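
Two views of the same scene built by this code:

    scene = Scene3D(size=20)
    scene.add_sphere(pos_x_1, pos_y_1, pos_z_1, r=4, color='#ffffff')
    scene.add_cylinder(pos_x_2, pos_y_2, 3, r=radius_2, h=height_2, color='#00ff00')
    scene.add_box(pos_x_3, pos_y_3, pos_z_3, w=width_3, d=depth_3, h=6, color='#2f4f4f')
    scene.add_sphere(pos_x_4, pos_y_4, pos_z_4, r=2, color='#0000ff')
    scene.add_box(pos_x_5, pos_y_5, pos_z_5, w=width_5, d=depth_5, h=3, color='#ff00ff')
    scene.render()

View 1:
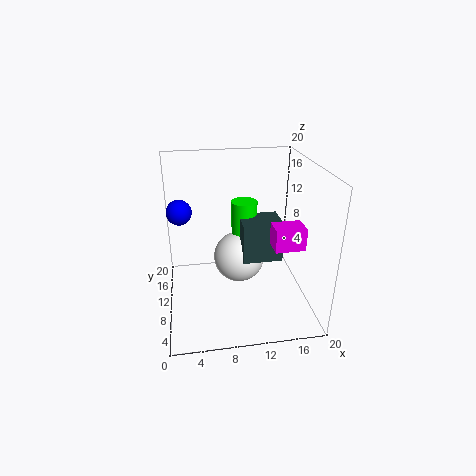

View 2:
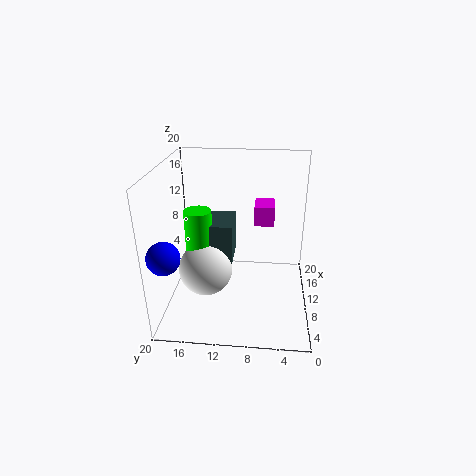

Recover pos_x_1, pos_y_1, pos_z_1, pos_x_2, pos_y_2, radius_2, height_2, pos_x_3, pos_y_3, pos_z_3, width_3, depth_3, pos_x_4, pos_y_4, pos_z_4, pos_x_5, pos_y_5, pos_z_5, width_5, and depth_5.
pos_x_1 = 11, pos_y_1 = 15, pos_z_1 = 4, pos_x_2 = 12, pos_y_2 = 16, radius_2 = 2, height_2 = 10, pos_x_3 = 11, pos_y_3 = 11, pos_z_3 = 5, width_3 = 6, depth_3 = 5, pos_x_4 = 2, pos_y_4 = 18, pos_z_4 = 11, pos_x_5 = 14, pos_y_5 = 5, pos_z_5 = 10, width_5 = 4, depth_5 = 3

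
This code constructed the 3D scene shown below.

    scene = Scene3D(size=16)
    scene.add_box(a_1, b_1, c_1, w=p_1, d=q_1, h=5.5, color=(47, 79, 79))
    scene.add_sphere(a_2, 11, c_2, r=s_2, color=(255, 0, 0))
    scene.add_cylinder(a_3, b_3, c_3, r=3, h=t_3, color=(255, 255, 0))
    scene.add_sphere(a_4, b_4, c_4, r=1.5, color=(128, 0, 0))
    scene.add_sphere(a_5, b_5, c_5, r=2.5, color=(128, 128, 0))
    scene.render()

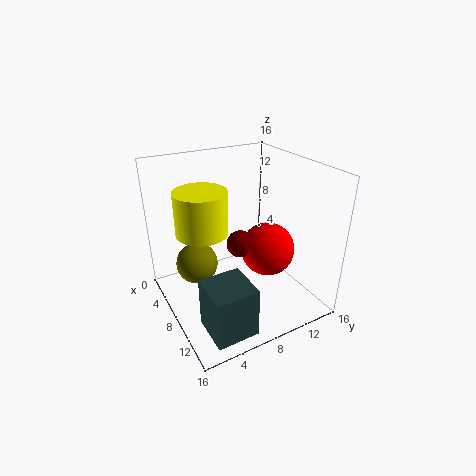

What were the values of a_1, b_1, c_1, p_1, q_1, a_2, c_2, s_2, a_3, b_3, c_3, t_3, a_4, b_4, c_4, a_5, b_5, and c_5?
a_1 = 10.5
b_1 = 2
c_1 = 0.5
p_1 = 4.5
q_1 = 4.5
a_2 = 9.5
c_2 = 6.5
s_2 = 3
a_3 = 5
b_3 = 5
c_3 = 8
t_3 = 5
a_4 = 8.5
b_4 = 8
c_4 = 7.5
a_5 = 4
b_5 = 4.5
c_5 = 3.5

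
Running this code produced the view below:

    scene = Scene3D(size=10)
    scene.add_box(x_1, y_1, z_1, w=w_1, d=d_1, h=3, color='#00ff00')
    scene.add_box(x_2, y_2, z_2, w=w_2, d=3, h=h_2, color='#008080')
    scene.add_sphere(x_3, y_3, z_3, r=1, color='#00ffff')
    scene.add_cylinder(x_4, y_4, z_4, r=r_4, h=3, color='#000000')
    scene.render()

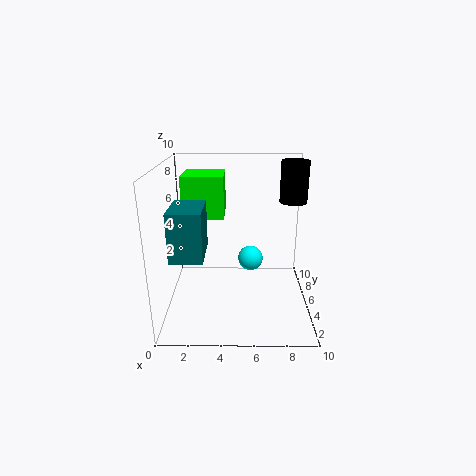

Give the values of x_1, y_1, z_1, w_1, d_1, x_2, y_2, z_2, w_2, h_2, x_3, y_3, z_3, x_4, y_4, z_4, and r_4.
x_1 = 1
y_1 = 6
z_1 = 6
w_1 = 3
d_1 = 3
x_2 = 1
y_2 = 1
z_2 = 5
w_2 = 2
h_2 = 3
x_3 = 6
y_3 = 8
z_3 = 2
x_4 = 9
y_4 = 7
z_4 = 7
r_4 = 1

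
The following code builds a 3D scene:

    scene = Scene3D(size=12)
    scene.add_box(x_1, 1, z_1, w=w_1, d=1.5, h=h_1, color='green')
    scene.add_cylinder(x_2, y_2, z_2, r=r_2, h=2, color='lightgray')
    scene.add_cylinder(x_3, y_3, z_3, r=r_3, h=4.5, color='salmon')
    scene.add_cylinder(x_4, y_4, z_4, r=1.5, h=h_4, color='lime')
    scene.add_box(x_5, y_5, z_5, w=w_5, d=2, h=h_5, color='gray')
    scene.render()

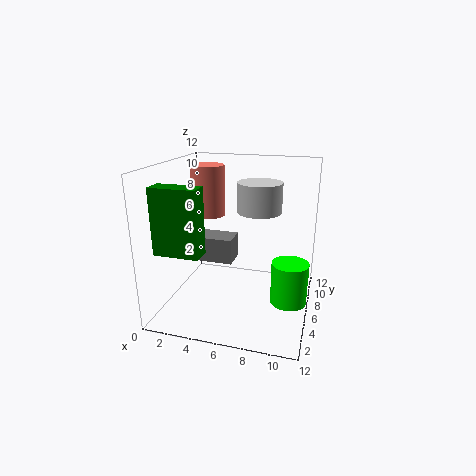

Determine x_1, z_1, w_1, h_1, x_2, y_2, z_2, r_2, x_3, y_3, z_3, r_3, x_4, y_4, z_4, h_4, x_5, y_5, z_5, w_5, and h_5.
x_1 = 1, z_1 = 6, w_1 = 3.5, h_1 = 5, x_2 = 8.5, y_2 = 2.5, z_2 = 9.5, r_2 = 1.5, x_3 = 2.5, y_3 = 8.5, z_3 = 7, r_3 = 1.5, x_4 = 10.5, y_4 = 5.5, z_4 = 1, h_4 = 3.5, x_5 = 2, y_5 = 4, z_5 = 4.5, w_5 = 4, h_5 = 2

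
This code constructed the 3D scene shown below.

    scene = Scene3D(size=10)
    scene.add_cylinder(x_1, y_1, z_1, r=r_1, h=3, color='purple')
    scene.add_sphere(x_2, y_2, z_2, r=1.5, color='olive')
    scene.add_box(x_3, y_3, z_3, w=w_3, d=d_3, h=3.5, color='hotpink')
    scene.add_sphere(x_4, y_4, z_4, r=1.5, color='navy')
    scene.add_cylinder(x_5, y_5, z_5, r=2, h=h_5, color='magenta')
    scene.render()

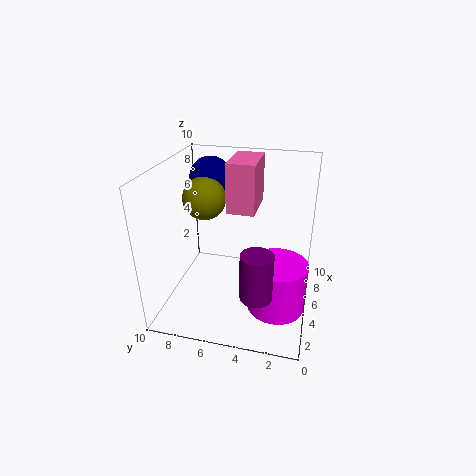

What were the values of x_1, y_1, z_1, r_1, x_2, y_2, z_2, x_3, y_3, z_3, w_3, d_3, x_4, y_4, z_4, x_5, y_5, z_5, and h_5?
x_1 = 1.5; y_1 = 3; z_1 = 3; r_1 = 1; x_2 = 5.5; y_2 = 7.5; z_2 = 7.5; x_3 = 5.5; y_3 = 4; z_3 = 6.5; w_3 = 3.5; d_3 = 2; x_4 = 7; y_4 = 7.5; z_4 = 8.5; x_5 = 4; y_5 = 2; z_5 = 0.5; h_5 = 3.5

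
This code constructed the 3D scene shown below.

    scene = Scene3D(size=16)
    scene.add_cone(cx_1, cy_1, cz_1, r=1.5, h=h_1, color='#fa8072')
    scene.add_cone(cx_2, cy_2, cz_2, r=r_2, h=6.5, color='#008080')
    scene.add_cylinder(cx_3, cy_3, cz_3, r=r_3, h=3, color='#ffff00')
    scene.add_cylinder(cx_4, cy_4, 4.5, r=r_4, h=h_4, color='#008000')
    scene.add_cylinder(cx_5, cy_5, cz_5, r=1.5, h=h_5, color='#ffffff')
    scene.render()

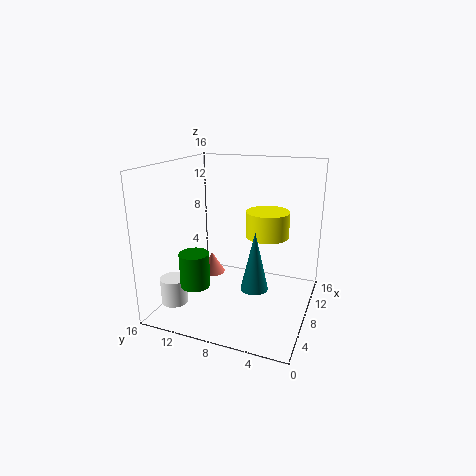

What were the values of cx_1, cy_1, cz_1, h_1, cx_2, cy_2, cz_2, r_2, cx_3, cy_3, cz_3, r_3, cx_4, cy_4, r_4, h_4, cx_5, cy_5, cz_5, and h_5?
cx_1 = 9.5
cy_1 = 12
cz_1 = 2.5
h_1 = 2.5
cx_2 = 6.5
cy_2 = 5.5
cz_2 = 3
r_2 = 1.5
cx_3 = 11
cy_3 = 5.5
cz_3 = 7.5
r_3 = 2.5
cx_4 = 2.5
cy_4 = 10.5
r_4 = 1.5
h_4 = 3.5
cx_5 = 4.5
cy_5 = 14.5
cz_5 = 0.5
h_5 = 3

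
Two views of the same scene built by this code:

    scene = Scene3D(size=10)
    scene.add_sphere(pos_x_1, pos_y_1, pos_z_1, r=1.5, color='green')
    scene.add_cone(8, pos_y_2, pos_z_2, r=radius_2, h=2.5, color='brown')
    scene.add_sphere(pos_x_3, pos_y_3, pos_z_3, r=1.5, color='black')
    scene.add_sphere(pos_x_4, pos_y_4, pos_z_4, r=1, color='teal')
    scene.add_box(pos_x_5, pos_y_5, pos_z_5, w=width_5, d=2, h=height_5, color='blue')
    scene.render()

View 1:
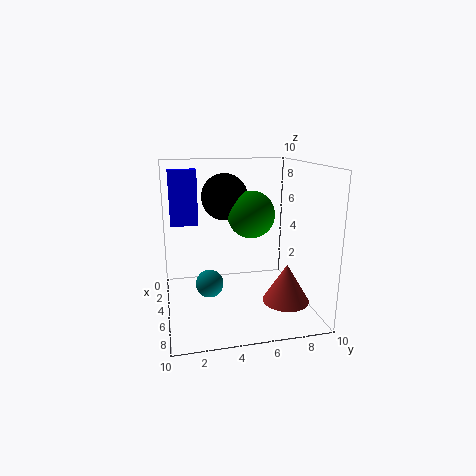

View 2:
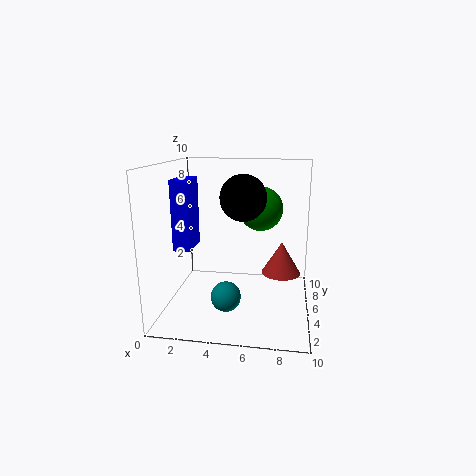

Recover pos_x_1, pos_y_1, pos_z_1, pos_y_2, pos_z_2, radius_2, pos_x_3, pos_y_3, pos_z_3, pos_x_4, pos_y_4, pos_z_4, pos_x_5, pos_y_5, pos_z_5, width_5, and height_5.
pos_x_1 = 6.5, pos_y_1 = 5.5, pos_z_1 = 7, pos_y_2 = 7.5, pos_z_2 = 1.5, radius_2 = 1.5, pos_x_3 = 5.5, pos_y_3 = 4, pos_z_3 = 8, pos_x_4 = 4.5, pos_y_4 = 3, pos_z_4 = 1.5, pos_x_5 = 2, pos_y_5 = 0.5, pos_z_5 = 5.5, width_5 = 1, height_5 = 4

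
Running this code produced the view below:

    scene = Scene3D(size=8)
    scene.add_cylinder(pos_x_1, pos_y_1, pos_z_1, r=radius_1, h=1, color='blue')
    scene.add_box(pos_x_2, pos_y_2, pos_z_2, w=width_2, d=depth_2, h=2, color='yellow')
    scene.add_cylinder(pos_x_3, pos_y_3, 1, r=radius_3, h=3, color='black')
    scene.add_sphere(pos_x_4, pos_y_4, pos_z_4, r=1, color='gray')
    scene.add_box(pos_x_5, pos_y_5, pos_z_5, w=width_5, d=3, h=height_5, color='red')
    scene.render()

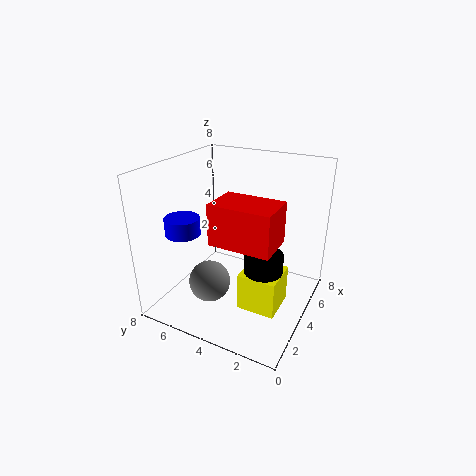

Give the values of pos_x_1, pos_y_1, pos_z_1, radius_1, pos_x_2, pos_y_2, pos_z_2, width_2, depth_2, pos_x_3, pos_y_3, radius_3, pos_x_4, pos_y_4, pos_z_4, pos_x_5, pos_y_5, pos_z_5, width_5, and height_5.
pos_x_1 = 3; pos_y_1 = 7; pos_z_1 = 4; radius_1 = 1; pos_x_2 = 2; pos_y_2 = 1; pos_z_2 = 1; width_2 = 2; depth_2 = 2; pos_x_3 = 3; pos_y_3 = 2; radius_3 = 1; pos_x_4 = 1; pos_y_4 = 4; pos_z_4 = 3; pos_x_5 = 1; pos_y_5 = 1; pos_z_5 = 5; width_5 = 2; height_5 = 2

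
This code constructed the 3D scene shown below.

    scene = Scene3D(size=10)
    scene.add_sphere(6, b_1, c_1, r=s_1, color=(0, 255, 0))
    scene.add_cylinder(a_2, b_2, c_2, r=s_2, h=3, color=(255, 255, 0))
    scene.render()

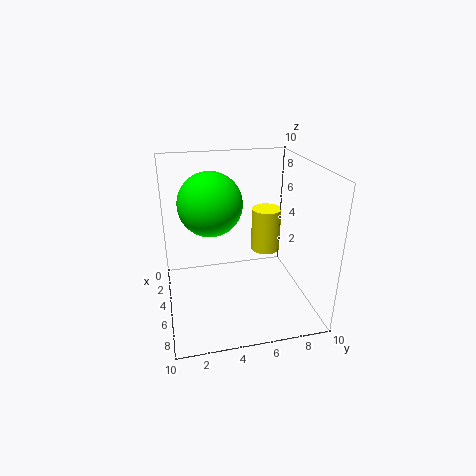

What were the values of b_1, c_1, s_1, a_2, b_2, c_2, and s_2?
b_1 = 3; c_1 = 8; s_1 = 2; a_2 = 5; b_2 = 7; c_2 = 4; s_2 = 1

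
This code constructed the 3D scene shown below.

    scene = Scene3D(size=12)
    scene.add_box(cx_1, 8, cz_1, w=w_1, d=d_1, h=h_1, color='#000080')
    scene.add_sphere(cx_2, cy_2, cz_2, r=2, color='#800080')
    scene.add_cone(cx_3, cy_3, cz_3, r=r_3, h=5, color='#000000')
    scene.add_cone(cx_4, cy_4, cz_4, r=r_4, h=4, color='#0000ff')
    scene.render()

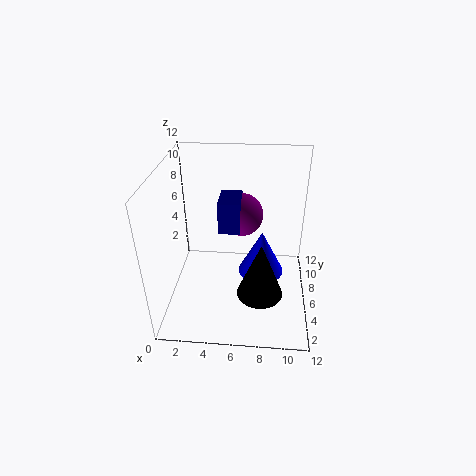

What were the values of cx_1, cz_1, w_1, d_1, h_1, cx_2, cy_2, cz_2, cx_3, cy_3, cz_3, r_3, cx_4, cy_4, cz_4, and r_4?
cx_1 = 4
cz_1 = 5
w_1 = 2
d_1 = 3
h_1 = 3
cx_2 = 6
cy_2 = 10
cz_2 = 6
cx_3 = 8
cy_3 = 5
cz_3 = 1
r_3 = 2
cx_4 = 8
cy_4 = 7
cz_4 = 2
r_4 = 2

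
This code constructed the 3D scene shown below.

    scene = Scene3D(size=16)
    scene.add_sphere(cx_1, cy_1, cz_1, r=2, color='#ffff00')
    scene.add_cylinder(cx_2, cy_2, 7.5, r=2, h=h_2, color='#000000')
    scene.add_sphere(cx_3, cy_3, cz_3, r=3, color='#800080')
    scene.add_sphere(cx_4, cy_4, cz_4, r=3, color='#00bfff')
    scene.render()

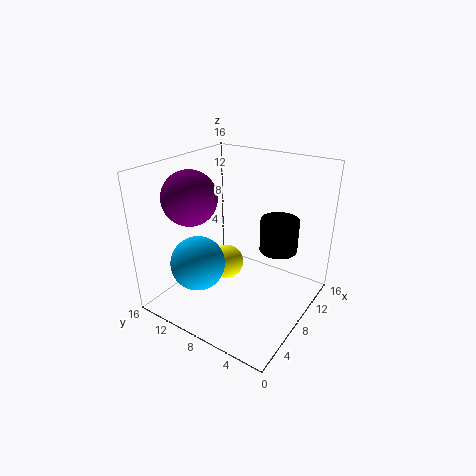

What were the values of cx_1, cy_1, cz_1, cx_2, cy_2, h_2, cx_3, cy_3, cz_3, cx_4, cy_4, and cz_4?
cx_1 = 8.5
cy_1 = 10
cz_1 = 4
cx_2 = 9
cy_2 = 3.5
h_2 = 3.5
cx_3 = 5.5
cy_3 = 12.5
cz_3 = 12.5
cx_4 = 4.5
cy_4 = 11
cz_4 = 5.5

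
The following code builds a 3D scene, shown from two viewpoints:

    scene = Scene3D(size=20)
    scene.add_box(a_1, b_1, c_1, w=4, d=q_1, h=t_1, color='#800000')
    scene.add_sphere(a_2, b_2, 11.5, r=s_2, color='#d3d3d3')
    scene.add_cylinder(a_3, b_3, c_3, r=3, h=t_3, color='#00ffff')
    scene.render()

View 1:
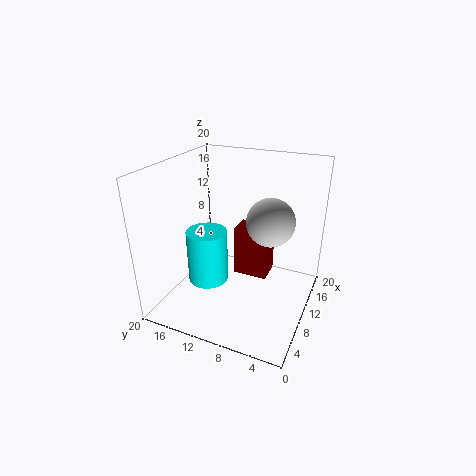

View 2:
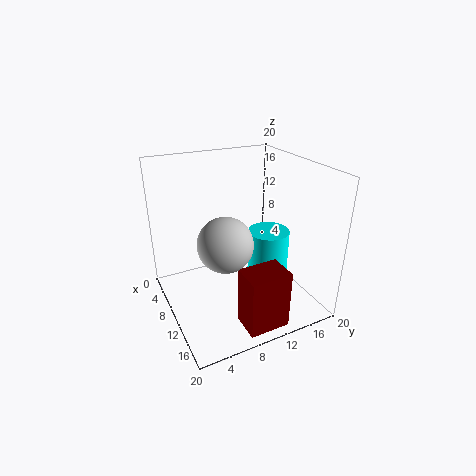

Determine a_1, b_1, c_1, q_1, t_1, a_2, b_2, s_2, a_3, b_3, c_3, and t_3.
a_1 = 15, b_1 = 7.5, c_1 = 0.5, q_1 = 5.5, t_1 = 8, a_2 = 13.5, b_2 = 6.5, s_2 = 3.5, a_3 = 10, b_3 = 15, c_3 = 2, t_3 = 8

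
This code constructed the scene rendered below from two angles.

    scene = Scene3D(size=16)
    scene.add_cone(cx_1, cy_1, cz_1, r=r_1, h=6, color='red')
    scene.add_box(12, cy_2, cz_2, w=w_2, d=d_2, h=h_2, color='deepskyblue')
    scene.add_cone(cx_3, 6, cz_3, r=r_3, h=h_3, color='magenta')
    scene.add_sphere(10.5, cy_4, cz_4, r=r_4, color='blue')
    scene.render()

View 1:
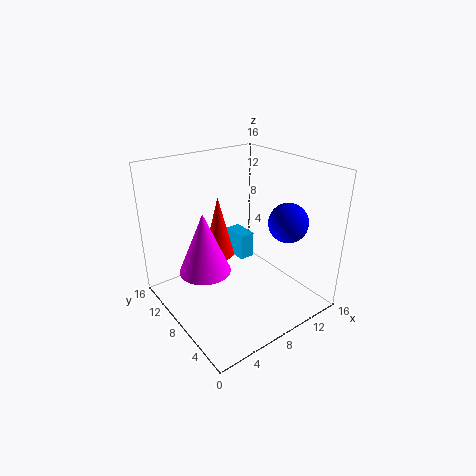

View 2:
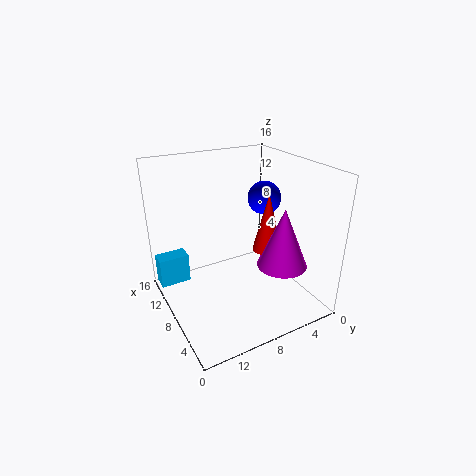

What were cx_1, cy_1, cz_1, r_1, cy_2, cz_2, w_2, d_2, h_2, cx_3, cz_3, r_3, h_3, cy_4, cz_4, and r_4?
cx_1 = 4.5; cy_1 = 6.5; cz_1 = 8; r_1 = 1.5; cy_2 = 12.5; cz_2 = 1.5; w_2 = 2; d_2 = 3.5; h_2 = 3.5; cx_3 = 2.5; cz_3 = 7; r_3 = 2.5; h_3 = 6; cy_4 = 3; cz_4 = 11; r_4 = 2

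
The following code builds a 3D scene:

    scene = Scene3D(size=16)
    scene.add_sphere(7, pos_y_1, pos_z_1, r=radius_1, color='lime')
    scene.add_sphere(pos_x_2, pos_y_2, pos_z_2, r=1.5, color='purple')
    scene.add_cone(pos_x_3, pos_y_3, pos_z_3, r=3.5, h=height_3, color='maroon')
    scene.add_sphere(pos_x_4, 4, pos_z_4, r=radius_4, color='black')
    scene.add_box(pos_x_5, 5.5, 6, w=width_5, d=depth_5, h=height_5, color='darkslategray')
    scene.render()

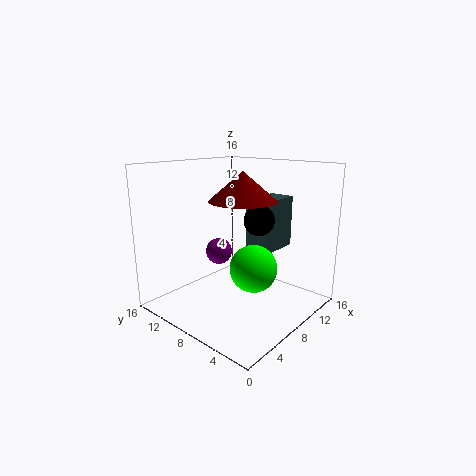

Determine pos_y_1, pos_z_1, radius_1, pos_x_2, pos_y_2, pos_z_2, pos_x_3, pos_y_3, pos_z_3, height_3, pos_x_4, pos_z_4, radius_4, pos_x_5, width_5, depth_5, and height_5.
pos_y_1 = 5; pos_z_1 = 5.5; radius_1 = 2.5; pos_x_2 = 7.5; pos_y_2 = 10.5; pos_z_2 = 6; pos_x_3 = 7; pos_y_3 = 6.5; pos_z_3 = 12.5; height_3 = 3; pos_x_4 = 6.5; pos_z_4 = 11; radius_4 = 1.5; pos_x_5 = 10; width_5 = 5; depth_5 = 3; height_5 = 6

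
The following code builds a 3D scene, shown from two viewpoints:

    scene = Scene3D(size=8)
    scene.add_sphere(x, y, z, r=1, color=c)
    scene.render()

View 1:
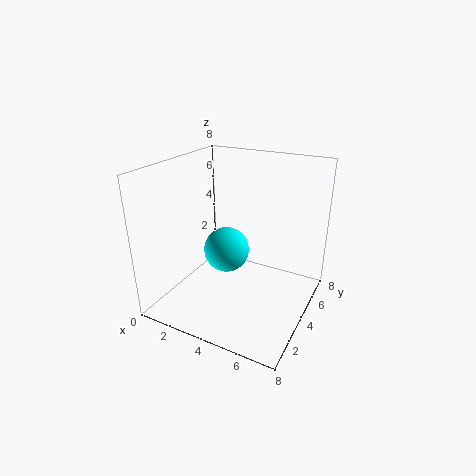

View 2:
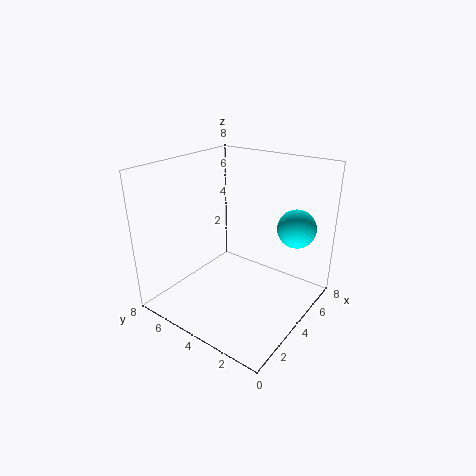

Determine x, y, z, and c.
x = 5
y = 1
z = 5
c = 'cyan'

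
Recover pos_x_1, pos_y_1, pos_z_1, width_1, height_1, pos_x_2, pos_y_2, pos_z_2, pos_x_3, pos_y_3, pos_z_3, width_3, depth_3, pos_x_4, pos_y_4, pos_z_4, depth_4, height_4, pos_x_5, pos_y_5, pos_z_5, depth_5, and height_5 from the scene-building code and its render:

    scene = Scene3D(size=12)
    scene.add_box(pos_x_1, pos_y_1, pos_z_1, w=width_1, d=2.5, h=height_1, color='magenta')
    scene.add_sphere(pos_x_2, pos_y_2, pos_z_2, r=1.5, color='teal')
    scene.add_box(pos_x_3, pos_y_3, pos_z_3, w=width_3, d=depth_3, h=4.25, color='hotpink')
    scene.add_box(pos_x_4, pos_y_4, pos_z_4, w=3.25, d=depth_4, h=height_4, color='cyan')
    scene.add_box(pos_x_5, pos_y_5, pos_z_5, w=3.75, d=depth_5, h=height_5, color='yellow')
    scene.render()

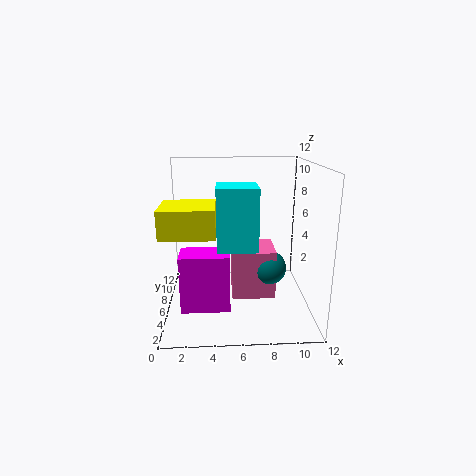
pos_x_1 = 1.25
pos_y_1 = 3.5
pos_z_1 = 0.5
width_1 = 4
height_1 = 4.75
pos_x_2 = 8.75
pos_y_2 = 6.5
pos_z_2 = 3
pos_x_3 = 5.5
pos_y_3 = 5.5
pos_z_3 = 0.5
width_3 = 3.75
depth_3 = 3.5
pos_x_4 = 4.25
pos_y_4 = 3.75
pos_z_4 = 5.5
depth_4 = 3
height_4 = 5
pos_x_5 = 0.5
pos_y_5 = 0.5
pos_z_5 = 7.75
depth_5 = 3.5
height_5 = 2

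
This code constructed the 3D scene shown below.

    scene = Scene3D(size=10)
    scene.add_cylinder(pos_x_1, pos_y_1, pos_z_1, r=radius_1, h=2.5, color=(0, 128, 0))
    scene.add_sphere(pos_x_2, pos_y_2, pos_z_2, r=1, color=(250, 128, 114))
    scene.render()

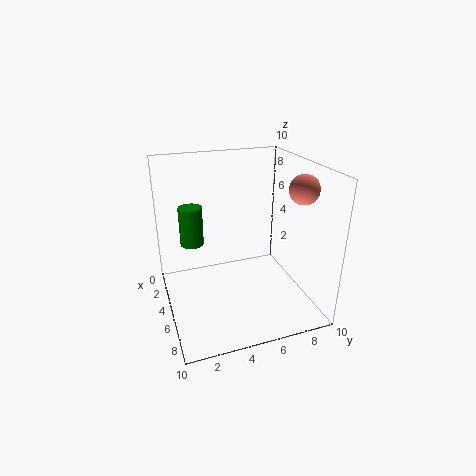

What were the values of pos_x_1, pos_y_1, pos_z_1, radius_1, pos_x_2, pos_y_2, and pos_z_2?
pos_x_1 = 5.25, pos_y_1 = 1.75, pos_z_1 = 5.25, radius_1 = 0.75, pos_x_2 = 6.5, pos_y_2 = 9, pos_z_2 = 8.5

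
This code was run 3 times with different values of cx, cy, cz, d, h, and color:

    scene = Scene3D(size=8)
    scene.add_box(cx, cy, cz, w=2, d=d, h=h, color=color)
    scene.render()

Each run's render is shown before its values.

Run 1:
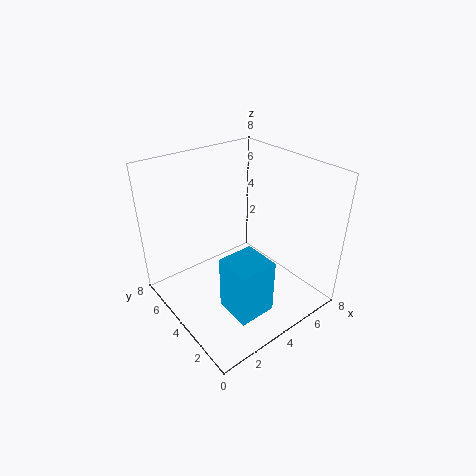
cx = 2; cy = 1; cz = 1; d = 2; h = 3; color = 'deepskyblue'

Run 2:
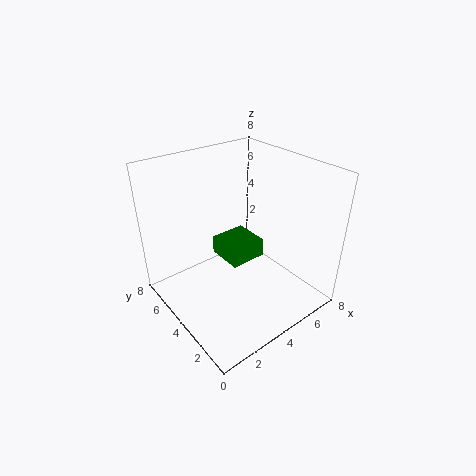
cx = 3; cy = 3; cz = 3; d = 2; h = 1; color = 'green'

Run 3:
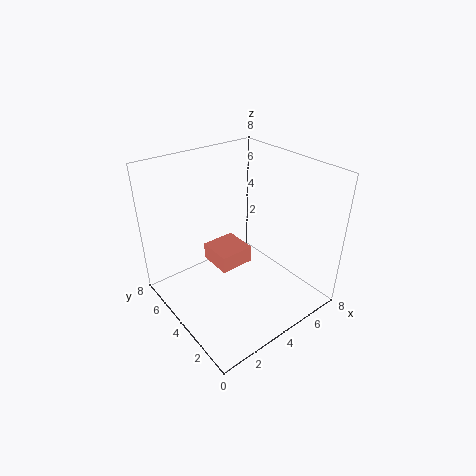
cx = 3; cy = 4; cz = 2; d = 2; h = 1; color = 'salmon'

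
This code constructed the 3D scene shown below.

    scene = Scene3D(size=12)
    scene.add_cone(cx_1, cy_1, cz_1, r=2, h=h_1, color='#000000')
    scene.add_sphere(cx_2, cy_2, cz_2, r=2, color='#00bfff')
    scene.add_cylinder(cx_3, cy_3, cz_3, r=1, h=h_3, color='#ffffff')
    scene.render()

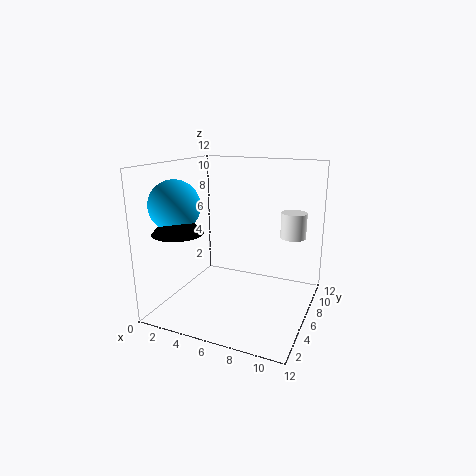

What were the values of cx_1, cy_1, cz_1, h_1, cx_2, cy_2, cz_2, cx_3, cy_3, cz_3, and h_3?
cx_1 = 2.5
cy_1 = 2.5
cz_1 = 7
h_1 = 2
cx_2 = 2
cy_2 = 3
cz_2 = 9
cx_3 = 10.5
cy_3 = 6.5
cz_3 = 6.5
h_3 = 2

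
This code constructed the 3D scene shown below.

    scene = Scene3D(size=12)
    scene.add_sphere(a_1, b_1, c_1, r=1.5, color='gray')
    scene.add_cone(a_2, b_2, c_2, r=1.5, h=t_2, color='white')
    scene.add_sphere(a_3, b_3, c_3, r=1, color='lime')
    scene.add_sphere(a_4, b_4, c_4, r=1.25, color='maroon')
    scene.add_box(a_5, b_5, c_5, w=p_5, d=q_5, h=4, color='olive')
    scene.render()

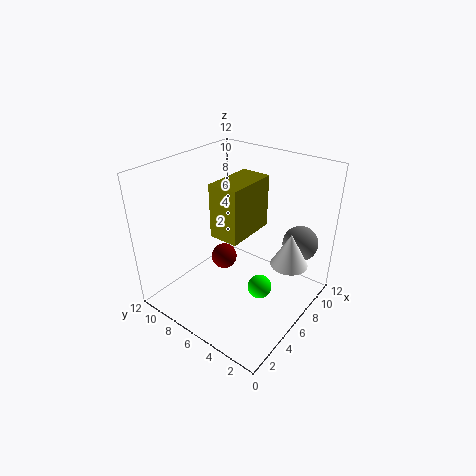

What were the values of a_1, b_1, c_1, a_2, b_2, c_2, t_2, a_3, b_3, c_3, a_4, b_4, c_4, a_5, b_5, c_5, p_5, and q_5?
a_1 = 9.5
b_1 = 2
c_1 = 5.25
a_2 = 7.25
b_2 = 1.75
c_2 = 4.5
t_2 = 2.75
a_3 = 5.75
b_3 = 3.5
c_3 = 2.25
a_4 = 8.25
b_4 = 9.5
c_4 = 1.5
a_5 = 2.75
b_5 = 3.75
c_5 = 7.75
p_5 = 4
q_5 = 2.25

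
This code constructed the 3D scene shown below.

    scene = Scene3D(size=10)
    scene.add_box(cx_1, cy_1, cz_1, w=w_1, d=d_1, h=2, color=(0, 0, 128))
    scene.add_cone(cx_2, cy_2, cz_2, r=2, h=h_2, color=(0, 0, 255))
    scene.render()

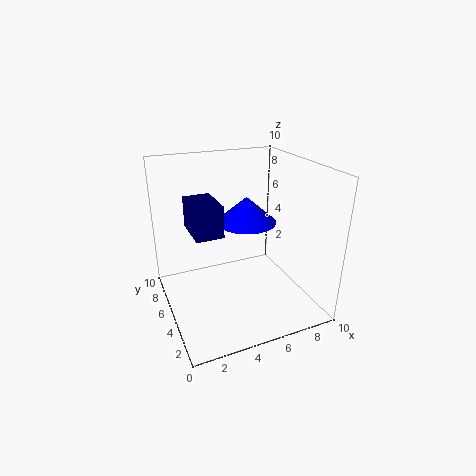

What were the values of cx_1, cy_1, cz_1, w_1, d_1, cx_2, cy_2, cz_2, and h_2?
cx_1 = 1.5; cy_1 = 3; cz_1 = 6.25; w_1 = 1.75; d_1 = 2.75; cx_2 = 5.5; cy_2 = 4.75; cz_2 = 6.25; h_2 = 1.75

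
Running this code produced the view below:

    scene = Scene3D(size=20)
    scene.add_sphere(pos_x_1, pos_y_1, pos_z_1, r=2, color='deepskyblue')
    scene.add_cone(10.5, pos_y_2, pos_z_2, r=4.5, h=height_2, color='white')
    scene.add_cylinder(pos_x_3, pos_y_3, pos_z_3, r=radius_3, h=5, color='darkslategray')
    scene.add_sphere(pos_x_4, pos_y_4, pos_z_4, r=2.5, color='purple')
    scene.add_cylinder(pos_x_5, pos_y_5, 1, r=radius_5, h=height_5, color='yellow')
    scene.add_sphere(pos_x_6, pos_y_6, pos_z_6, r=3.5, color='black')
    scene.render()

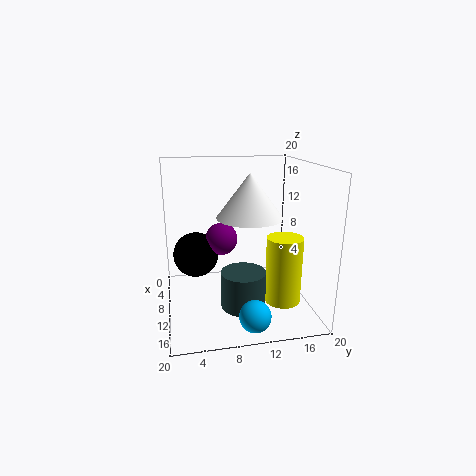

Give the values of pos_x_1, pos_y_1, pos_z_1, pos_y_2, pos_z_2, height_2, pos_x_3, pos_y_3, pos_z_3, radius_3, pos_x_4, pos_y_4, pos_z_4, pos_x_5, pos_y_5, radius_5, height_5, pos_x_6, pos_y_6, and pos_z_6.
pos_x_1 = 18; pos_y_1 = 10.5; pos_z_1 = 2.5; pos_y_2 = 11.5; pos_z_2 = 13; height_2 = 6; pos_x_3 = 13.5; pos_y_3 = 10; pos_z_3 = 1.5; radius_3 = 3; pos_x_4 = 4.5; pos_y_4 = 8.5; pos_z_4 = 8; pos_x_5 = 12.5; pos_y_5 = 16; radius_5 = 2.5; height_5 = 9.5; pos_x_6 = 4; pos_y_6 = 4.5; pos_z_6 = 5.5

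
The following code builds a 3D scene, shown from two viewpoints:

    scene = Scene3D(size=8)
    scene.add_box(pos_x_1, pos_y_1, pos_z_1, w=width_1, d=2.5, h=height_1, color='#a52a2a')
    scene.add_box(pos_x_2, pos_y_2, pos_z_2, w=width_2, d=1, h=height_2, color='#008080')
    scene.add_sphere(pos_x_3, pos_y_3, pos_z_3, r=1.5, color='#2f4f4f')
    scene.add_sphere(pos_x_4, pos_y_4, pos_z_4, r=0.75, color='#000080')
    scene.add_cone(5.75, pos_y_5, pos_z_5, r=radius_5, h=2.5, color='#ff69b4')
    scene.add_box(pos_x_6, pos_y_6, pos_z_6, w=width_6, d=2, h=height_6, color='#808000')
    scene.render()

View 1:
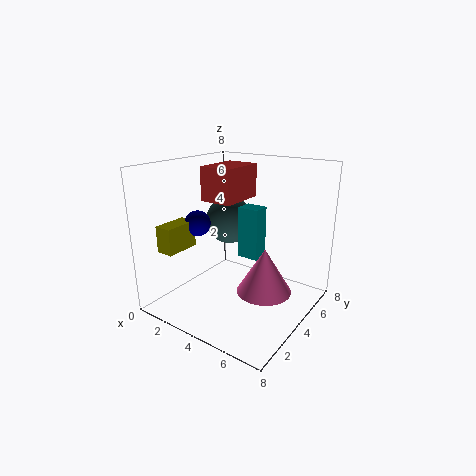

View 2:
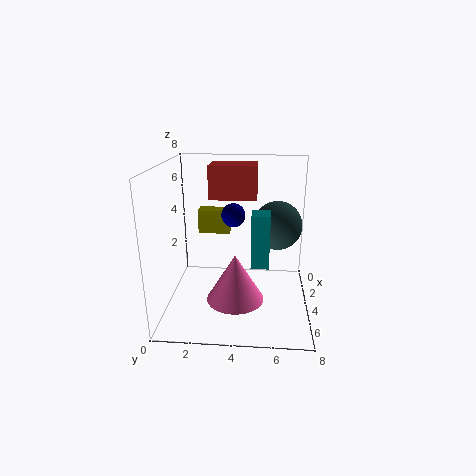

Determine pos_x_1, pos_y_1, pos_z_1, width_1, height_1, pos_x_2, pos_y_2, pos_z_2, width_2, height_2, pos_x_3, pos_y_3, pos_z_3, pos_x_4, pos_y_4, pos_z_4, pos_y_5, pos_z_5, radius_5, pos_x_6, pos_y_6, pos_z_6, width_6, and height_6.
pos_x_1 = 2.75; pos_y_1 = 2.5; pos_z_1 = 6.25; width_1 = 1.75; height_1 = 1.75; pos_x_2 = 3.5; pos_y_2 = 4.75; pos_z_2 = 2.5; width_2 = 1.25; height_2 = 3; pos_x_3 = 1.75; pos_y_3 = 6.25; pos_z_3 = 4; pos_x_4 = 1.5; pos_y_4 = 3.5; pos_z_4 = 4.5; pos_y_5 = 4; pos_z_5 = 1.25; radius_5 = 1.5; pos_x_6 = 0.5; pos_y_6 = 1.25; pos_z_6 = 3.25; width_6 = 1; height_6 = 1.5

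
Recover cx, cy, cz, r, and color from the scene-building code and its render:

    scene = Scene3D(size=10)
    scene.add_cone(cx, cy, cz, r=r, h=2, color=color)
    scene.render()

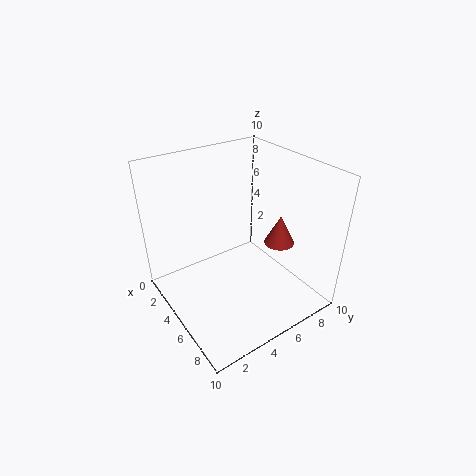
cx = 7, cy = 7, cz = 5, r = 1, color = 'brown'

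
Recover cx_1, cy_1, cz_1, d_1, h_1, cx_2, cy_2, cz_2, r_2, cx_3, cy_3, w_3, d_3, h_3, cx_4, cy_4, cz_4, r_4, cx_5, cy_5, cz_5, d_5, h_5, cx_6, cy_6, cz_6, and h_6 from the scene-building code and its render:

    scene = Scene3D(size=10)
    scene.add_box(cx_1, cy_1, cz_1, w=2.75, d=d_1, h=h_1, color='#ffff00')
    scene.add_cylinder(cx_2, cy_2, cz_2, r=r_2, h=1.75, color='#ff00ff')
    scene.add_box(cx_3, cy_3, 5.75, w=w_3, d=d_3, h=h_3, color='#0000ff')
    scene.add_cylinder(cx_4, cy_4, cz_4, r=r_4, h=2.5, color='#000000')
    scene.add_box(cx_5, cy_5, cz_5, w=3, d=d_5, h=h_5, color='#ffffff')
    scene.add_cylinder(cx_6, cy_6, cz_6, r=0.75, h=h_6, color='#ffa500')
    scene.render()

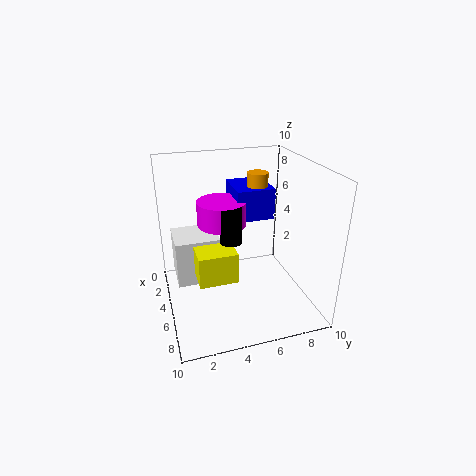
cx_1 = 3.25; cy_1 = 2; cz_1 = 2; d_1 = 2.75; h_1 = 2.25; cx_2 = 3.5; cy_2 = 4.25; cz_2 = 5.5; r_2 = 1.75; cx_3 = 1; cy_3 = 5.25; w_3 = 3.25; d_3 = 2.75; h_3 = 2.25; cx_4 = 5; cy_4 = 4.5; cz_4 = 4.75; r_4 = 0.75; cx_5 = 1; cy_5 = 0.75; cz_5 = 1; d_5 = 3.25; h_5 = 3.5; cx_6 = 3.25; cy_6 = 7; cz_6 = 7.25; h_6 = 1.75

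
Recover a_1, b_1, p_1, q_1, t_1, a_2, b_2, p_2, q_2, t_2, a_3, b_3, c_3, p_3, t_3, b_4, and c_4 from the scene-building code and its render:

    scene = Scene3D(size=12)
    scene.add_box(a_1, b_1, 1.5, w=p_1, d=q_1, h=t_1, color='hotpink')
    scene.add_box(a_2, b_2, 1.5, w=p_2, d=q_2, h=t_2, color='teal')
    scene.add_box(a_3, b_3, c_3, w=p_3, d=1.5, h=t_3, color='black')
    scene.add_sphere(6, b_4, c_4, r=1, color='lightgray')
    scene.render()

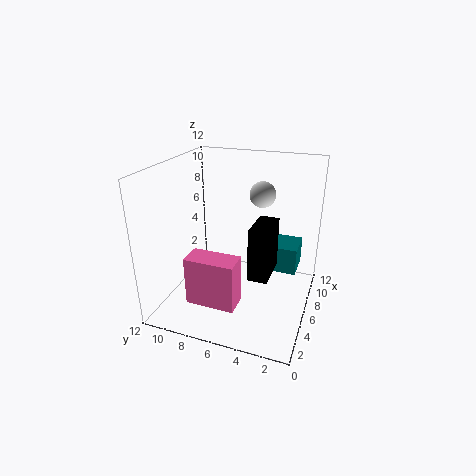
a_1 = 2; b_1 = 5; p_1 = 2; q_1 = 4; t_1 = 4; a_2 = 9; b_2 = 1.5; p_2 = 3; q_2 = 3; t_2 = 2.5; a_3 = 2.5; b_3 = 2.5; c_3 = 4.5; p_3 = 3; t_3 = 4; b_4 = 4; c_4 = 10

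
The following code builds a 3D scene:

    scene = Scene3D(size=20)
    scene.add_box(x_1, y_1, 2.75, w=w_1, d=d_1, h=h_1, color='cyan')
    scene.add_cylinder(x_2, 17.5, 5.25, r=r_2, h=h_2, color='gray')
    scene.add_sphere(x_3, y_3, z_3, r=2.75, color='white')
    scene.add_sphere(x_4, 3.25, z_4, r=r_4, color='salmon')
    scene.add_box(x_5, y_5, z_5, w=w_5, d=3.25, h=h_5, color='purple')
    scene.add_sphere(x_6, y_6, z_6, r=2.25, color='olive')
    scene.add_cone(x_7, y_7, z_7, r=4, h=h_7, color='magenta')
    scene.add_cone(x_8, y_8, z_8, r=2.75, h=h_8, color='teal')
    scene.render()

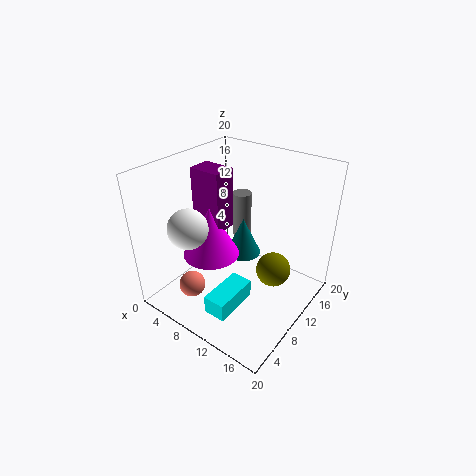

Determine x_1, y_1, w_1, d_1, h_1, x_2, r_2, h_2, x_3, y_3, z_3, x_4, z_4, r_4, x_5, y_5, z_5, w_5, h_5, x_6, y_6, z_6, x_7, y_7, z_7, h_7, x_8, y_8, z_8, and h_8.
x_1 = 10.5; y_1 = 2; w_1 = 3; d_1 = 6.25; h_1 = 2.5; x_2 = 5.25; r_2 = 1.5; h_2 = 7.5; x_3 = 5.25; y_3 = 5.25; z_3 = 12; x_4 = 7.25; z_4 = 5; r_4 = 1.75; x_5 = 3.5; y_5 = 8.25; z_5 = 10.75; w_5 = 4.5; h_5 = 8.5; x_6 = 16; y_6 = 9.75; z_6 = 7.5; x_7 = 6.5; y_7 = 8.25; z_7 = 7; h_7 = 7.25; x_8 = 7.5; y_8 = 14.75; z_8 = 4; h_8 = 6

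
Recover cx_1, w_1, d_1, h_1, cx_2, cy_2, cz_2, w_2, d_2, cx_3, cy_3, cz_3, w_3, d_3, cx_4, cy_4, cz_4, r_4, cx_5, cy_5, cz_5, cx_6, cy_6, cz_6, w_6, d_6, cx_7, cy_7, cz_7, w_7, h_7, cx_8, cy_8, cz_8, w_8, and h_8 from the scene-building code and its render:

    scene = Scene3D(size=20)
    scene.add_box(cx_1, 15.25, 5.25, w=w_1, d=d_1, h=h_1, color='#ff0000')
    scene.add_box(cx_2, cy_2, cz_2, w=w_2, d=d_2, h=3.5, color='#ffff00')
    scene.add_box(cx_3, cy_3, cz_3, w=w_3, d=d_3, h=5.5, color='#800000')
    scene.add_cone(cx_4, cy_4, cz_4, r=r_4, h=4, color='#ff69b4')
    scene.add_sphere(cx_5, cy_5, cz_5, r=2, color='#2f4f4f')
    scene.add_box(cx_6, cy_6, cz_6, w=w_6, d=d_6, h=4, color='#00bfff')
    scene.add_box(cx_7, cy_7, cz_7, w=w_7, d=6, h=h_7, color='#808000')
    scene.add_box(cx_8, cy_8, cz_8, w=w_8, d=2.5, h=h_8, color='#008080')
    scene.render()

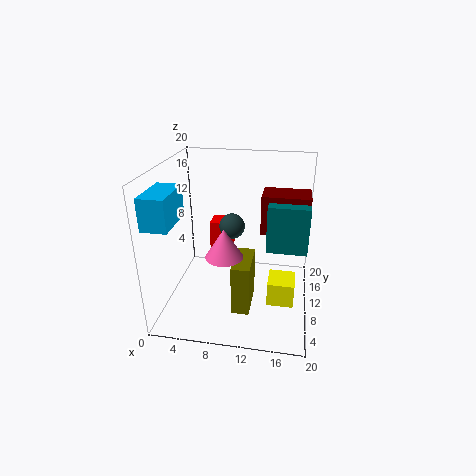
cx_1 = 4.5
w_1 = 3.5
d_1 = 3.25
h_1 = 4.25
cx_2 = 14.5
cy_2 = 7.75
cz_2 = 0.75
w_2 = 3.75
d_2 = 4
cx_3 = 13
cy_3 = 10.5
cz_3 = 10.5
w_3 = 6.5
d_3 = 4.25
cx_4 = 8.75
cy_4 = 6.75
cz_4 = 8.75
r_4 = 2.5
cx_5 = 8
cy_5 = 15.75
cz_5 = 9
cx_6 = 0.25
cy_6 = 1.25
cz_6 = 14.25
w_6 = 3.25
d_6 = 6
cx_7 = 9.75
cy_7 = 5.75
cz_7 = 0.25
w_7 = 2.5
h_7 = 7.25
cx_8 = 14
cy_8 = 8.75
cz_8 = 8.75
w_8 = 5.5
h_8 = 6.5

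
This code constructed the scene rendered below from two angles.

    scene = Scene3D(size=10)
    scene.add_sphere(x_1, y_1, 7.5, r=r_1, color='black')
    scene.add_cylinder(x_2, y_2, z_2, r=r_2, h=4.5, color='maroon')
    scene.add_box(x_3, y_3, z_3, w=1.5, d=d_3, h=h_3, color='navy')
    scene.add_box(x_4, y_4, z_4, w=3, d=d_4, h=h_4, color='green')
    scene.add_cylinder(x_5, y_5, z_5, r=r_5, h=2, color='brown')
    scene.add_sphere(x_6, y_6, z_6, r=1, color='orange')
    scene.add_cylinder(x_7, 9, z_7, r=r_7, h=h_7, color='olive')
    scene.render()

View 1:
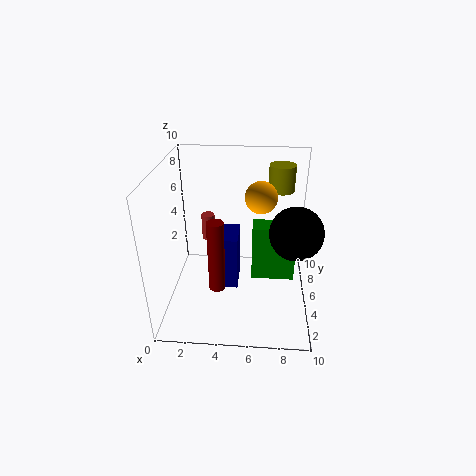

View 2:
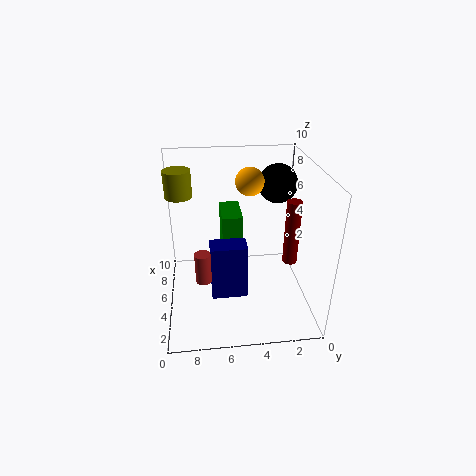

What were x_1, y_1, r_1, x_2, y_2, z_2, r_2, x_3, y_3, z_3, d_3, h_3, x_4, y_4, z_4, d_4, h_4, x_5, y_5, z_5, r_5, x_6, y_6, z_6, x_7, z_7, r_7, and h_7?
x_1 = 8.5, y_1 = 1.5, r_1 = 1.5, x_2 = 4, y_2 = 1.5, z_2 = 3.5, r_2 = 0.5, x_3 = 3.5, y_3 = 4.5, z_3 = 1, d_3 = 2.5, h_3 = 4, x_4 = 6, y_4 = 4.5, z_4 = 2, d_4 = 1.5, h_4 = 4, x_5 = 2.5, y_5 = 7.5, z_5 = 3.5, r_5 = 0.5, x_6 = 6.5, y_6 = 4, z_6 = 8.5, x_7 = 8, z_7 = 7, r_7 = 1, h_7 = 2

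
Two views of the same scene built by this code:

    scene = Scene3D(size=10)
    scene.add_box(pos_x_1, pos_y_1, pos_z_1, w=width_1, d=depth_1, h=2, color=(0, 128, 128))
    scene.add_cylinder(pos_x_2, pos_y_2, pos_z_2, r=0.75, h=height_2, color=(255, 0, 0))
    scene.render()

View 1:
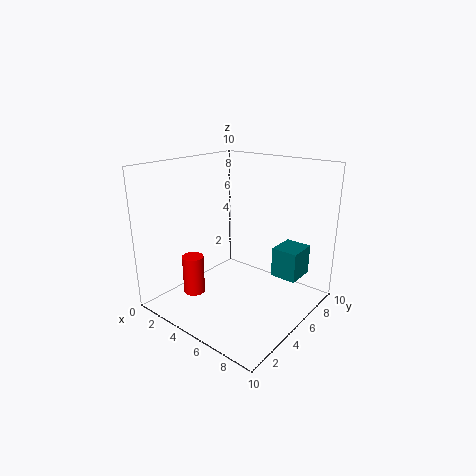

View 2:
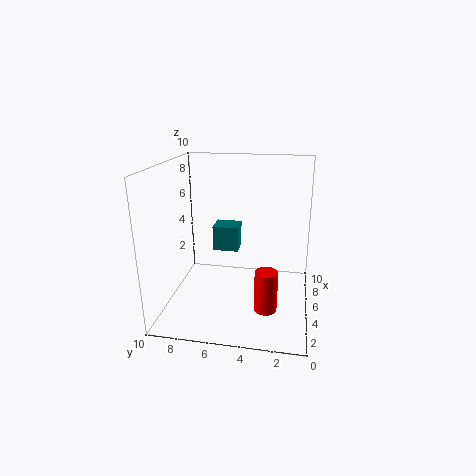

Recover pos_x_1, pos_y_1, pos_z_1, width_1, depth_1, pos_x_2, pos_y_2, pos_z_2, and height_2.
pos_x_1 = 7.5, pos_y_1 = 5.5, pos_z_1 = 2.75, width_1 = 1.75, depth_1 = 2, pos_x_2 = 2.75, pos_y_2 = 2.75, pos_z_2 = 1, height_2 = 2.75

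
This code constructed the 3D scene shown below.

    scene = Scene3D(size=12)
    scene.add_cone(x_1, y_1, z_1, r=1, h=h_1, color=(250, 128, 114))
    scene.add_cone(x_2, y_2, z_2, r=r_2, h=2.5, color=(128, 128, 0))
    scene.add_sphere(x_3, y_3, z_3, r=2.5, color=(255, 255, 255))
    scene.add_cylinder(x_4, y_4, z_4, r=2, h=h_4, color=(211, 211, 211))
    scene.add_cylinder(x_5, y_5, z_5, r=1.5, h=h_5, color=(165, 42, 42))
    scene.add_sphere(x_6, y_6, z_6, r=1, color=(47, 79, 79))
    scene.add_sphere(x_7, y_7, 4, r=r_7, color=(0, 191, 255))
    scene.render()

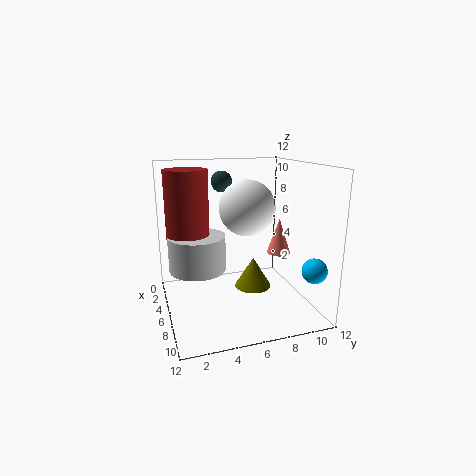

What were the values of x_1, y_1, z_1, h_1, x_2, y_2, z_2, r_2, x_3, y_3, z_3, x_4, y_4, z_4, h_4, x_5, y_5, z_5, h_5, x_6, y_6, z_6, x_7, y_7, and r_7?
x_1 = 6.5; y_1 = 9.5; z_1 = 4.5; h_1 = 3; x_2 = 7; y_2 = 7; z_2 = 2; r_2 = 1.5; x_3 = 4; y_3 = 7.5; z_3 = 8; x_4 = 9; y_4 = 2; z_4 = 5; h_4 = 2.5; x_5 = 8.5; y_5 = 1.5; z_5 = 7; h_5 = 5; x_6 = 1; y_6 = 6; z_6 = 10; x_7 = 10; y_7 = 11; r_7 = 1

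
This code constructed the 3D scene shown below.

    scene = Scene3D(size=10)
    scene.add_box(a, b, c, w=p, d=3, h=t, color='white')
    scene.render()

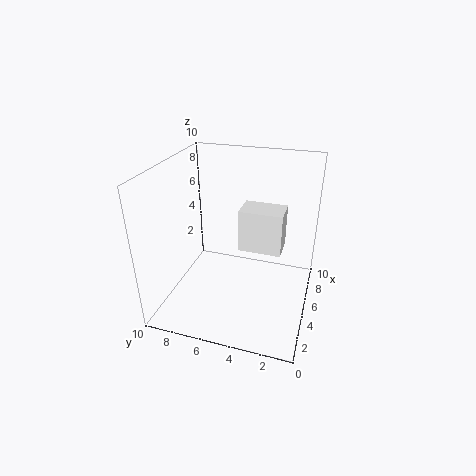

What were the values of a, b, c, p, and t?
a = 5; b = 2; c = 4; p = 2; t = 3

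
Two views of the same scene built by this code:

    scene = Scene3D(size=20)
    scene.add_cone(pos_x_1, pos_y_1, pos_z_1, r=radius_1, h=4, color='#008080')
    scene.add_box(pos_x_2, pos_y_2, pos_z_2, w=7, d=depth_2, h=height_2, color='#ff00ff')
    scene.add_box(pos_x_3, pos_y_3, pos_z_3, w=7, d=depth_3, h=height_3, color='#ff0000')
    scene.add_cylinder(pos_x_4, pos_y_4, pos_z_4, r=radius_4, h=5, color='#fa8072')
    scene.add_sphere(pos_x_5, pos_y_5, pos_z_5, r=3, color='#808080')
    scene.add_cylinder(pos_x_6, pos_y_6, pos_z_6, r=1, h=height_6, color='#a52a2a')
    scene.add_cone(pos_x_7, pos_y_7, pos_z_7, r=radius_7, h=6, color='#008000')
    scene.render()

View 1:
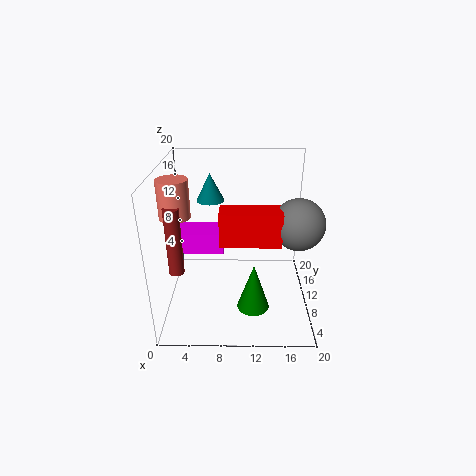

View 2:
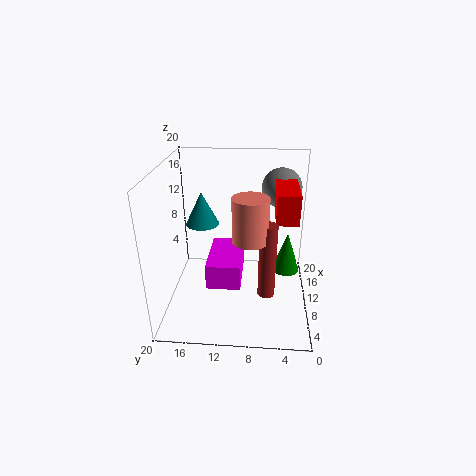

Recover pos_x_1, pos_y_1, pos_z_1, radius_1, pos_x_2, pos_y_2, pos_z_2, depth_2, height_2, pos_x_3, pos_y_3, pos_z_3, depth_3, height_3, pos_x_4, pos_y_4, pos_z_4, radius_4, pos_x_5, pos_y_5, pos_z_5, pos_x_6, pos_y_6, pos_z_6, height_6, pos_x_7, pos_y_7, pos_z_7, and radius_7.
pos_x_1 = 6
pos_y_1 = 14
pos_z_1 = 14
radius_1 = 2
pos_x_2 = 1
pos_y_2 = 9
pos_z_2 = 8
depth_2 = 4
height_2 = 3
pos_x_3 = 8
pos_y_3 = 2
pos_z_3 = 13
depth_3 = 3
height_3 = 4
pos_x_4 = 2
pos_y_4 = 8
pos_z_4 = 14
radius_4 = 2
pos_x_5 = 17
pos_y_5 = 4
pos_z_5 = 15
pos_x_6 = 2
pos_y_6 = 6
pos_z_6 = 7
height_6 = 9
pos_x_7 = 12
pos_y_7 = 3
pos_z_7 = 4
radius_7 = 2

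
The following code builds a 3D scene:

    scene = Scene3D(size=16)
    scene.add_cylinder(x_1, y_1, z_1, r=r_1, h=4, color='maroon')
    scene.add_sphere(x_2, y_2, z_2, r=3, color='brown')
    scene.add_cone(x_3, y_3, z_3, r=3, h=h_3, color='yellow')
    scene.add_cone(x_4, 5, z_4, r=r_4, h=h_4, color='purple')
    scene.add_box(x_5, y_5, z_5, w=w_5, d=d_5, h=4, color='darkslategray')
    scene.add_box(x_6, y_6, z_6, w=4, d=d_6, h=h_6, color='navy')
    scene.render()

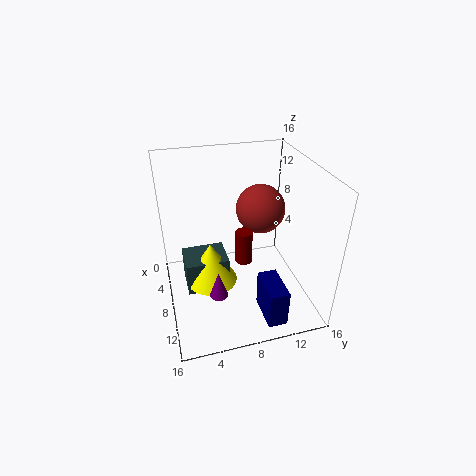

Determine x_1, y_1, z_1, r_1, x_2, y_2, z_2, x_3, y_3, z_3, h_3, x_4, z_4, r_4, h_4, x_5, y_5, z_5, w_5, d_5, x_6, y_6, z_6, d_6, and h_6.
x_1 = 7
y_1 = 9
z_1 = 4
r_1 = 1
x_2 = 4
y_2 = 12
z_2 = 9
x_3 = 7
y_3 = 5
z_3 = 2
h_3 = 5
x_4 = 11
z_4 = 3
r_4 = 1
h_4 = 3
x_5 = 4
y_5 = 2
z_5 = 1
w_5 = 4
d_5 = 5
x_6 = 12
y_6 = 9
z_6 = 2
d_6 = 2
h_6 = 4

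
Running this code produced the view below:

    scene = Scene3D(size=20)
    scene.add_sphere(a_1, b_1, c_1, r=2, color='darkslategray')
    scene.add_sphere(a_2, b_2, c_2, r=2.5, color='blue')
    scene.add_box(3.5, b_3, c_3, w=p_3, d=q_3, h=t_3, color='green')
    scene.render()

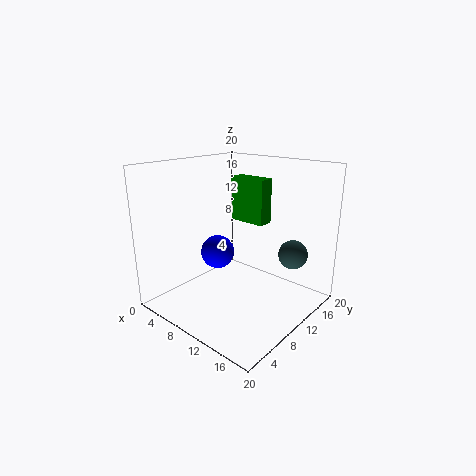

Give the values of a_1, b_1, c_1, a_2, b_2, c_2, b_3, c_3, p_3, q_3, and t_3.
a_1 = 16.5, b_1 = 14, c_1 = 8, a_2 = 5.5, b_2 = 10.5, c_2 = 6.5, b_3 = 16, c_3 = 10, p_3 = 6, q_3 = 2.5, t_3 = 7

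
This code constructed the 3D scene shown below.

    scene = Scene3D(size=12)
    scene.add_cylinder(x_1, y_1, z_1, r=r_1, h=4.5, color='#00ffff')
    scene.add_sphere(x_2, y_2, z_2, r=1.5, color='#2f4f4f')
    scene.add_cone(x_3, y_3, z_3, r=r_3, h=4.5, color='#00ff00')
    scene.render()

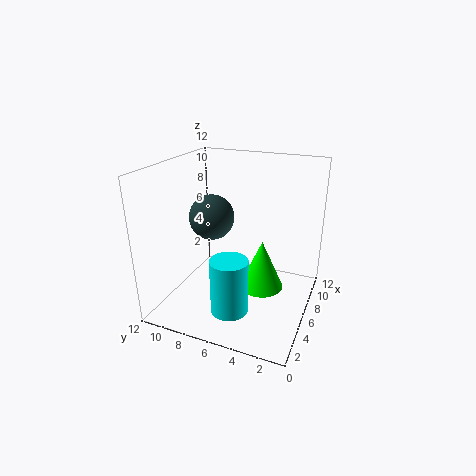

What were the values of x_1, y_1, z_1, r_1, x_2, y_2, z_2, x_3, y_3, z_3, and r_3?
x_1 = 3; y_1 = 5.5; z_1 = 1; r_1 = 1.5; x_2 = 1.5; y_2 = 6; z_2 = 9.5; x_3 = 8; y_3 = 4.5; z_3 = 0.5; r_3 = 2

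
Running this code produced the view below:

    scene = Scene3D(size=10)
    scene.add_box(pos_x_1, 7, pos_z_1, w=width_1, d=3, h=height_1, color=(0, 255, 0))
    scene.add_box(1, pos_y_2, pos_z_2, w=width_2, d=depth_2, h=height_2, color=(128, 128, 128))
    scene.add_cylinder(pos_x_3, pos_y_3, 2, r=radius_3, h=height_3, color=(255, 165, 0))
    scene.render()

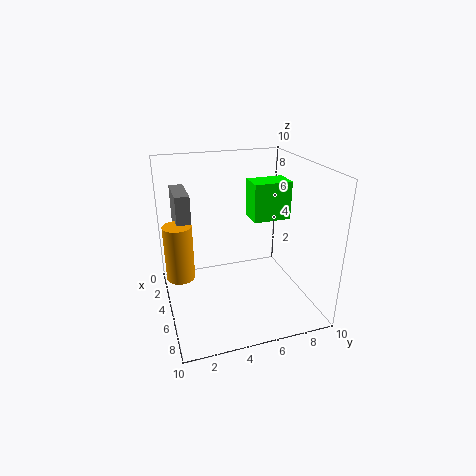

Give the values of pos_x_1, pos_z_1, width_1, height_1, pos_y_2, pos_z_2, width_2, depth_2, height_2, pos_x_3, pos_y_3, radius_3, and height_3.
pos_x_1 = 1
pos_z_1 = 5
width_1 = 2
height_1 = 3
pos_y_2 = 1
pos_z_2 = 4
width_2 = 3
depth_2 = 1
height_2 = 4
pos_x_3 = 4
pos_y_3 = 1
radius_3 = 1
height_3 = 4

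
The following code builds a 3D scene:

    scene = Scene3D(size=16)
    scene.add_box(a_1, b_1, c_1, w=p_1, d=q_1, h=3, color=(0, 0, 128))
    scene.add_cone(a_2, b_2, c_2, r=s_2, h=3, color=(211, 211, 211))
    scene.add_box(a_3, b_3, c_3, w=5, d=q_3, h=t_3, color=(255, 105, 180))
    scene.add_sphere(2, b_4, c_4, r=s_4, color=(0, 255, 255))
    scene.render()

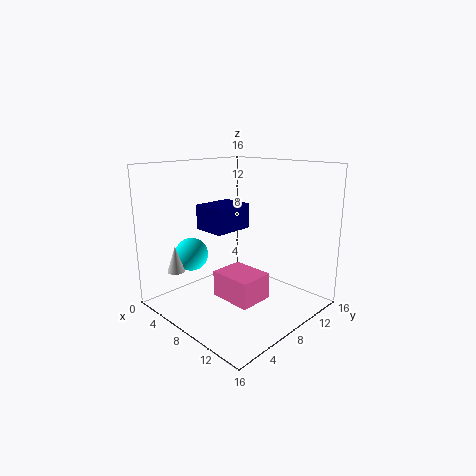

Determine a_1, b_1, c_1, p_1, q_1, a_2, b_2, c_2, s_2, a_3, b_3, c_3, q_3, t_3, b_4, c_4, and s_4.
a_1 = 2, b_1 = 7, c_1 = 8, p_1 = 4, q_1 = 5, a_2 = 3, b_2 = 3, c_2 = 4, s_2 = 1, a_3 = 6, b_3 = 6, c_3 = 1, q_3 = 4, t_3 = 3, b_4 = 6, c_4 = 5, s_4 = 2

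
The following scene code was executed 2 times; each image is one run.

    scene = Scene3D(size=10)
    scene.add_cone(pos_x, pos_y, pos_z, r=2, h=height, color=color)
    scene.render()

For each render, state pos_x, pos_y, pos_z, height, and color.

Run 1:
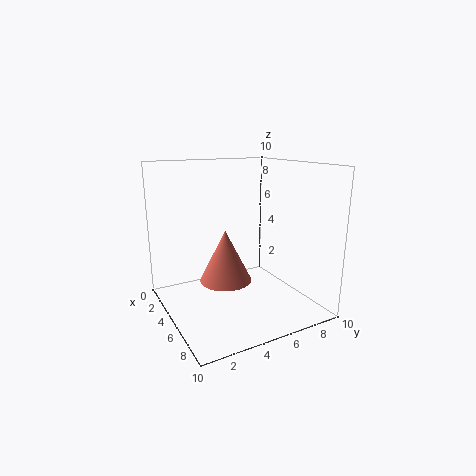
pos_x = 3, pos_y = 5, pos_z = 1, height = 4, color = 'salmon'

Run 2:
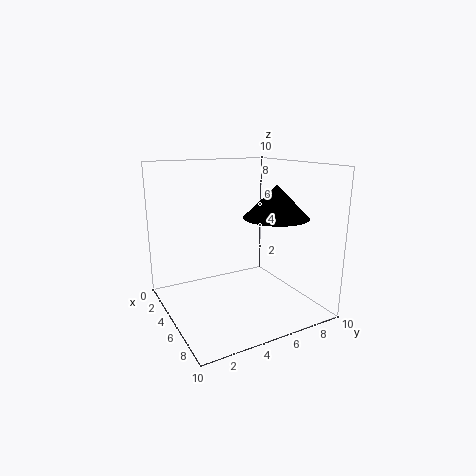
pos_x = 8, pos_y = 6, pos_z = 7, height = 2, color = 'black'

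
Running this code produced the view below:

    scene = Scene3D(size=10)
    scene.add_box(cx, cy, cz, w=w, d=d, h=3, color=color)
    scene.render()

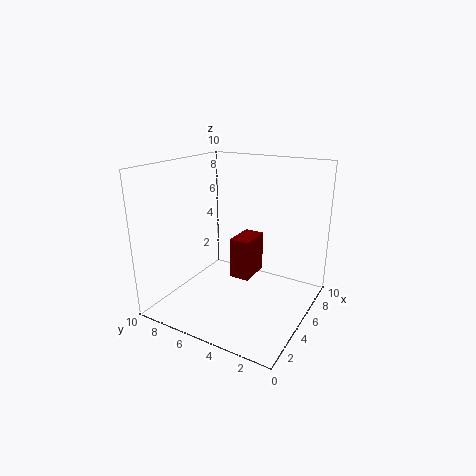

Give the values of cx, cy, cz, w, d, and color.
cx = 5.5
cy = 4.5
cz = 1.5
w = 2.5
d = 1.5
color = 'maroon'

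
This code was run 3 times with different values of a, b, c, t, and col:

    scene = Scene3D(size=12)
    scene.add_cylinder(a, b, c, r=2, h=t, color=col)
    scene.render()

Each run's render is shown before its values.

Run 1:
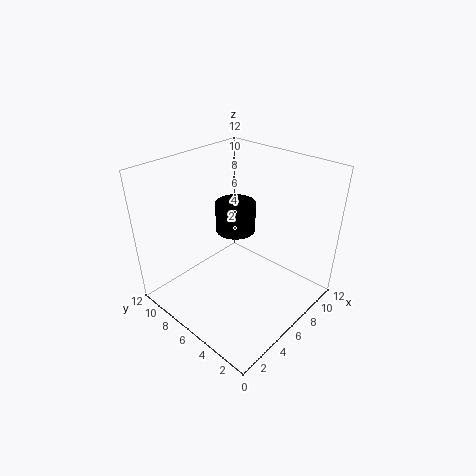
a = 10
b = 10
c = 3.5
t = 3
col = 'black'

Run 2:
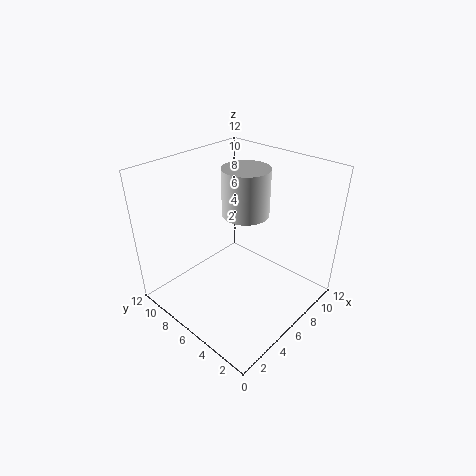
a = 7.5
b = 6.5
c = 7.5
t = 4
col = 'lightgray'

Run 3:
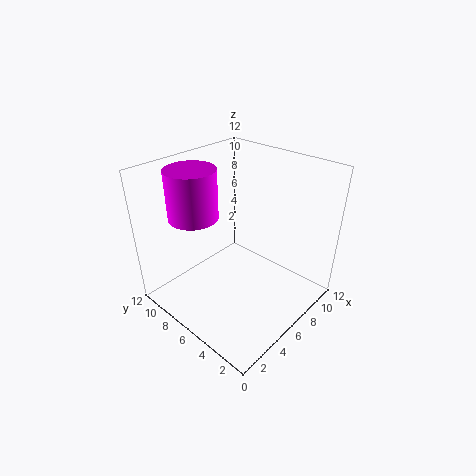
a = 3.5
b = 8.5
c = 8
t = 4
col = 'magenta'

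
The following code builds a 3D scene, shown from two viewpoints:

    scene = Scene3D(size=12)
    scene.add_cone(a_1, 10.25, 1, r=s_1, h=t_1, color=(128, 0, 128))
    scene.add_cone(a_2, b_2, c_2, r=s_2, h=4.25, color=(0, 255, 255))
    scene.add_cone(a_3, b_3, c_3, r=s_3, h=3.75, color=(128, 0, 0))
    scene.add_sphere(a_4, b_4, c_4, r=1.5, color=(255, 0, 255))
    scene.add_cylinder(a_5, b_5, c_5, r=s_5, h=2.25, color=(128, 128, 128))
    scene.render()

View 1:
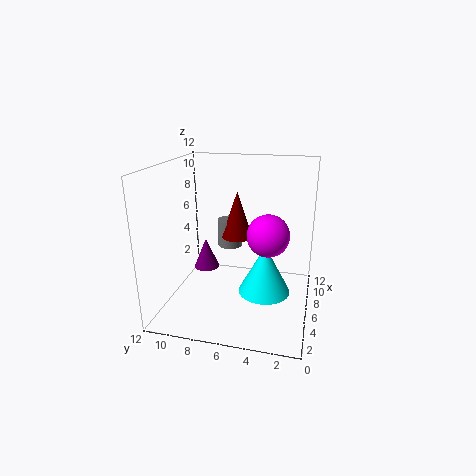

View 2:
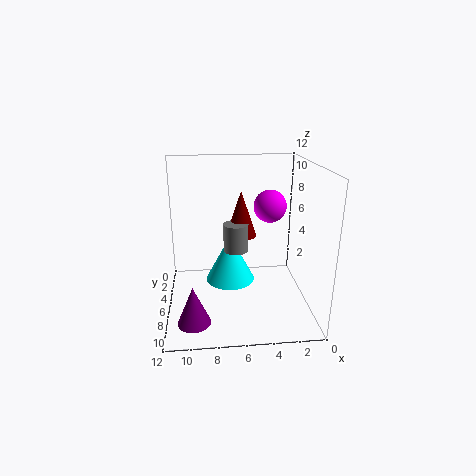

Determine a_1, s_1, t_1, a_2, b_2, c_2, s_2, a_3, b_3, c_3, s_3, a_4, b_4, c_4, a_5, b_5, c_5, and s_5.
a_1 = 9.75; s_1 = 1.25; t_1 = 3; a_2 = 6.5; b_2 = 3.75; c_2 = 1; s_2 = 2.25; a_3 = 5.75; b_3 = 6; c_3 = 6.25; s_3 = 1.25; a_4 = 2.75; b_4 = 3; c_4 = 7.75; a_5 = 6.25; b_5 = 6.75; c_5 = 5.25; s_5 = 1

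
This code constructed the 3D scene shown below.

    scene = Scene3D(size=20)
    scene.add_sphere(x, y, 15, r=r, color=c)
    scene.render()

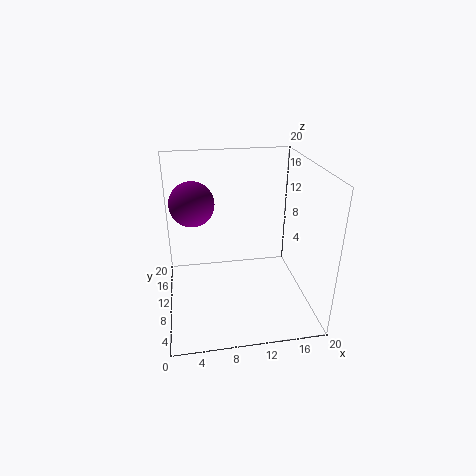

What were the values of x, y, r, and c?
x = 4; y = 11; r = 3; c = 'purple'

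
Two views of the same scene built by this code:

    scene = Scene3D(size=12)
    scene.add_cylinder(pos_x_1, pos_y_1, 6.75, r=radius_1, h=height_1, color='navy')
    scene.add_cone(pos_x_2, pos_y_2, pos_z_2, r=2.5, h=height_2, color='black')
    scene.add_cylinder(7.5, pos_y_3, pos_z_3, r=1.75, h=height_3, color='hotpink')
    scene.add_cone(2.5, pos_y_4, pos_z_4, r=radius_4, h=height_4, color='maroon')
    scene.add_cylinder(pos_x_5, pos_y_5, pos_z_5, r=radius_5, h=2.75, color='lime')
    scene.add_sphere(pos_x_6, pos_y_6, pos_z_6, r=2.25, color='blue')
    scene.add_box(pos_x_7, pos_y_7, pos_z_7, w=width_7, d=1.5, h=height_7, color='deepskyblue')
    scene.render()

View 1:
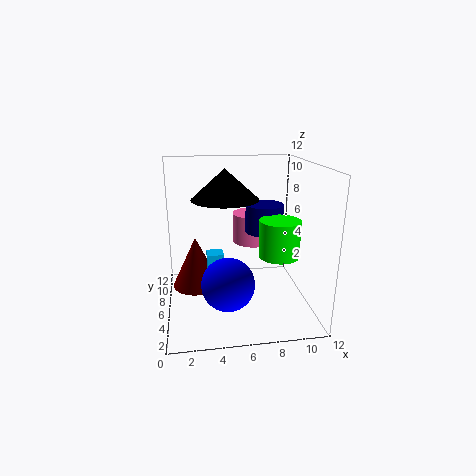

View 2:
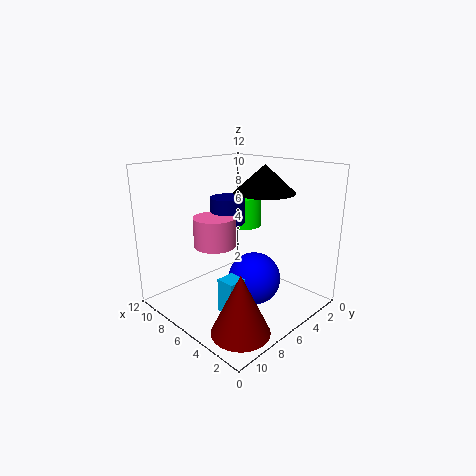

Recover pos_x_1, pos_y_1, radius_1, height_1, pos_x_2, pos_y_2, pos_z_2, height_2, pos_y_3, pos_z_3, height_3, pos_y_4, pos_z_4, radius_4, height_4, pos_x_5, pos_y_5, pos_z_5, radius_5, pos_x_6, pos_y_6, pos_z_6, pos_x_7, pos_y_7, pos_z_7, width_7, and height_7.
pos_x_1 = 8
pos_y_1 = 5.25
radius_1 = 1.5
height_1 = 2.25
pos_x_2 = 4.75
pos_y_2 = 4.25
pos_z_2 = 9.75
height_2 = 2.25
pos_y_3 = 7.25
pos_z_3 = 5.25
height_3 = 2.5
pos_y_4 = 9.25
pos_z_4 = 0.25
radius_4 = 2.25
height_4 = 4.75
pos_x_5 = 8.5
pos_y_5 = 2.5
pos_z_5 = 5.75
radius_5 = 1.5
pos_x_6 = 5
pos_y_6 = 5
pos_z_6 = 2.25
pos_x_7 = 3.5
pos_y_7 = 7.75
pos_z_7 = 1
width_7 = 1.5
height_7 = 2.75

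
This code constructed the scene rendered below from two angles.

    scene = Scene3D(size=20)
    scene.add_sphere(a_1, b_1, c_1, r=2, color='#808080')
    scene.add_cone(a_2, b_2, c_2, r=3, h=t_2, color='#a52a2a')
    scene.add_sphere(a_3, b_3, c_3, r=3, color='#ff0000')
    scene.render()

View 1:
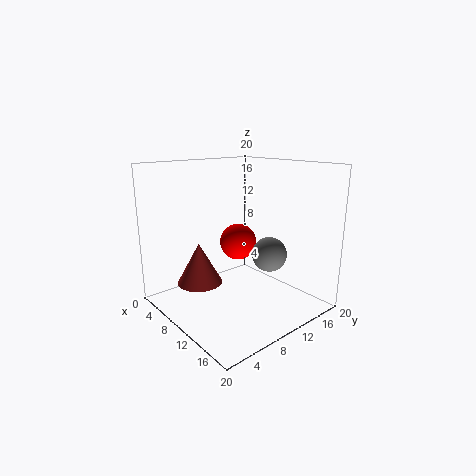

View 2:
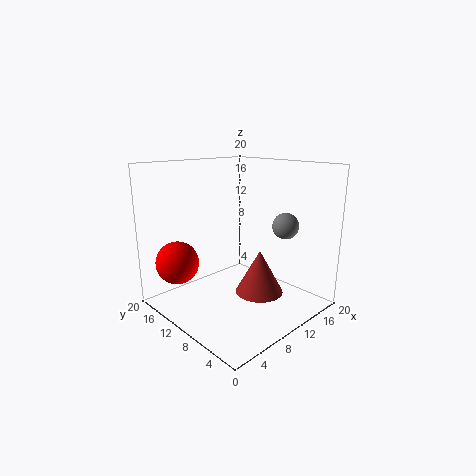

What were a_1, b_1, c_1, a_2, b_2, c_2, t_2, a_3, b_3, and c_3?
a_1 = 18; b_1 = 8; c_1 = 10.5; a_2 = 8.5; b_2 = 4.5; c_2 = 4.5; t_2 = 5.5; a_3 = 3.5; b_3 = 15.5; c_3 = 6.5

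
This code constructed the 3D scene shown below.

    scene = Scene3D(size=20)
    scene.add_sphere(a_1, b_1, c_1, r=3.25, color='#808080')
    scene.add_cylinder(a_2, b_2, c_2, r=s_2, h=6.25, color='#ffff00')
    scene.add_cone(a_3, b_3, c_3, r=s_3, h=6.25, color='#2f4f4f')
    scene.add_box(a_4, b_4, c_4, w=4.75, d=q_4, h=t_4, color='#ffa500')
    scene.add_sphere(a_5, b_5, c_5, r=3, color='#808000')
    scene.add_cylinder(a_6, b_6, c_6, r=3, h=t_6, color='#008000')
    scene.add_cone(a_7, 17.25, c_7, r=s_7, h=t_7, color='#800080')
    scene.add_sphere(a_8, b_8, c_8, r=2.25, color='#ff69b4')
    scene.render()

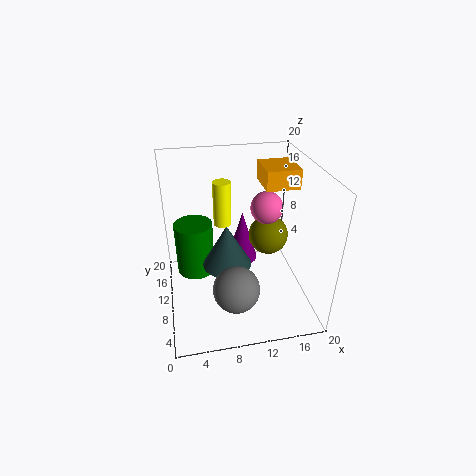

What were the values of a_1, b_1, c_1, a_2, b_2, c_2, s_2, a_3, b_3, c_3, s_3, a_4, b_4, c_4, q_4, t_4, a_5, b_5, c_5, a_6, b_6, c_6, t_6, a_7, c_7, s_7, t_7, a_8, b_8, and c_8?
a_1 = 9, b_1 = 6.25, c_1 = 4, a_2 = 8.25, b_2 = 12.25, c_2 = 11.25, s_2 = 1.25, a_3 = 8.5, b_3 = 10.5, c_3 = 5.5, s_3 = 3.5, a_4 = 14, b_4 = 10.5, c_4 = 16.25, q_4 = 5.25, t_4 = 2.75, a_5 = 15.5, b_5 = 13.5, c_5 = 7.75, a_6 = 4.25, b_6 = 16.5, c_6 = 0.75, t_6 = 8.5, a_7 = 12.25, c_7 = 1.5, s_7 = 2.5, t_7 = 8.5, a_8 = 14.25, b_8 = 11, c_8 = 13.75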